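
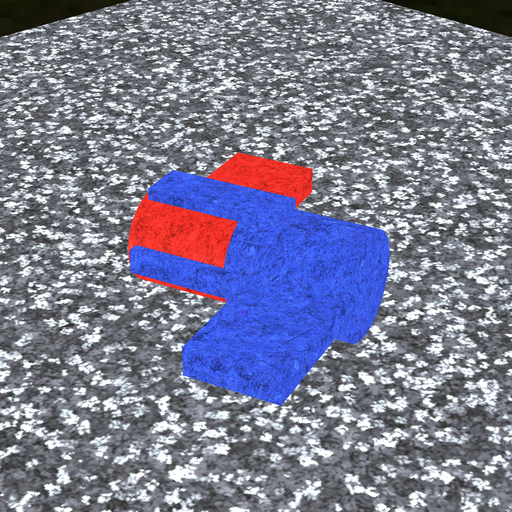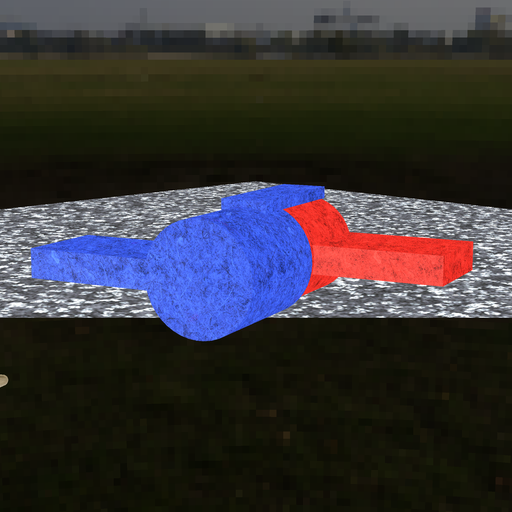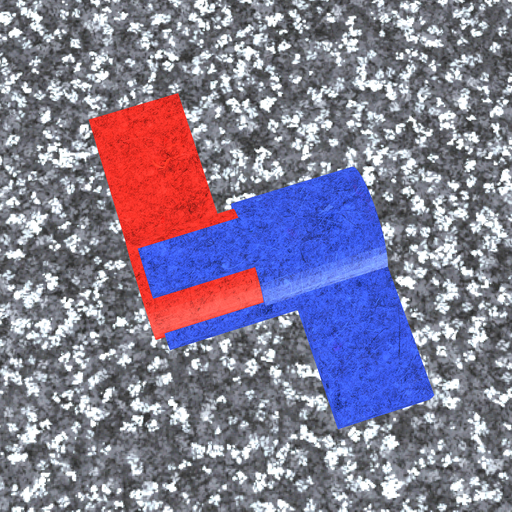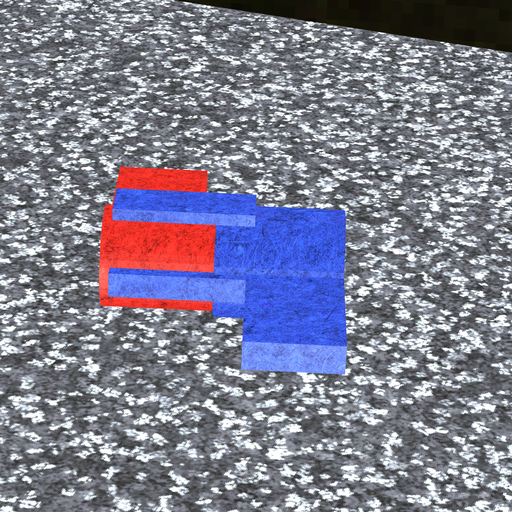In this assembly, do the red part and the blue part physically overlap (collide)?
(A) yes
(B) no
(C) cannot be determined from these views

(A) yes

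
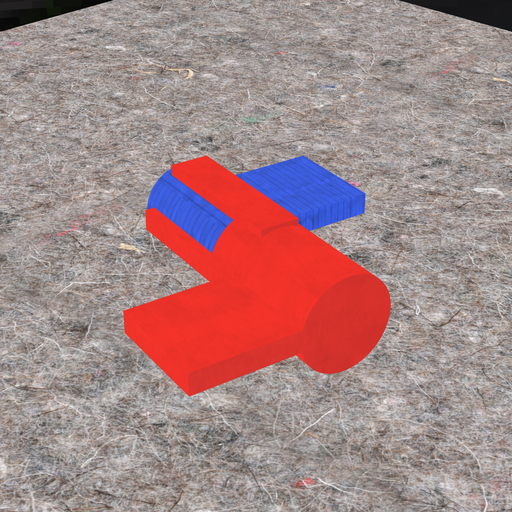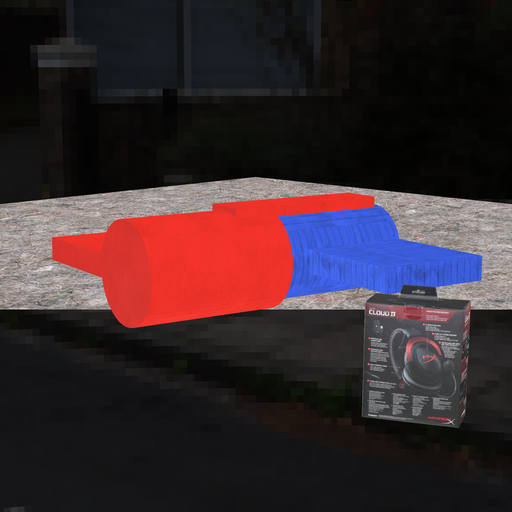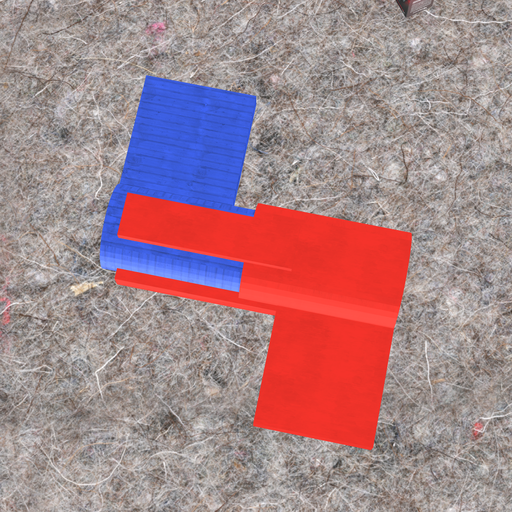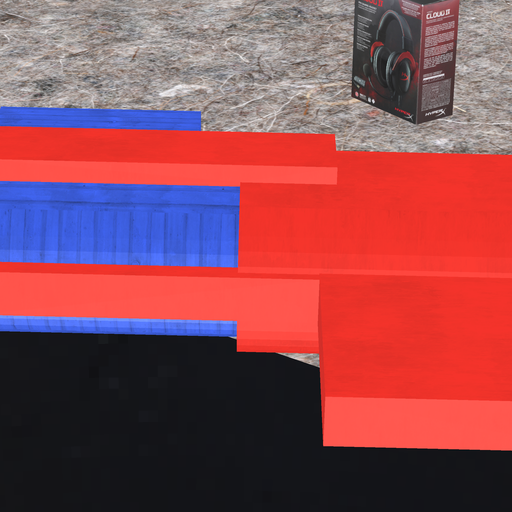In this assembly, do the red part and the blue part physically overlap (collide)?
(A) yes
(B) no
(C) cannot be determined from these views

(A) yes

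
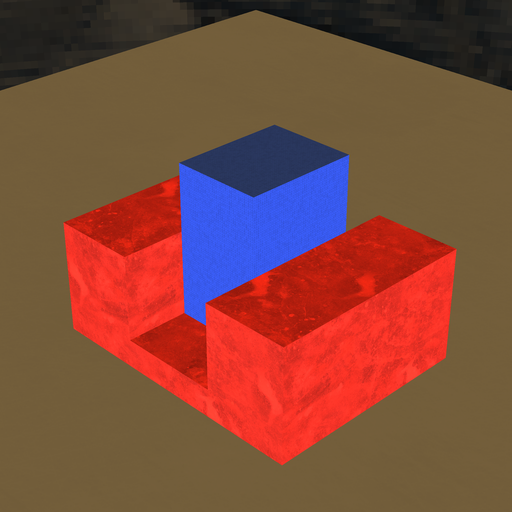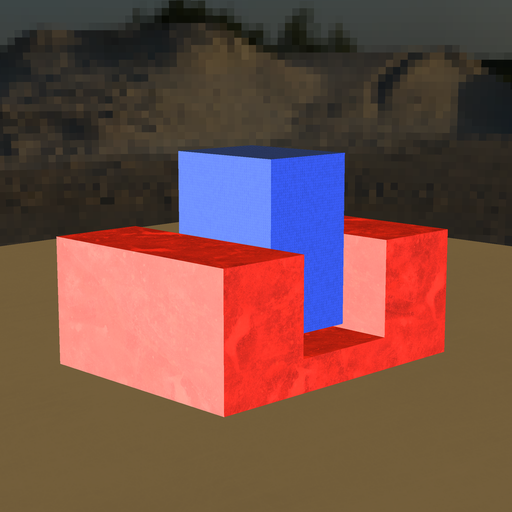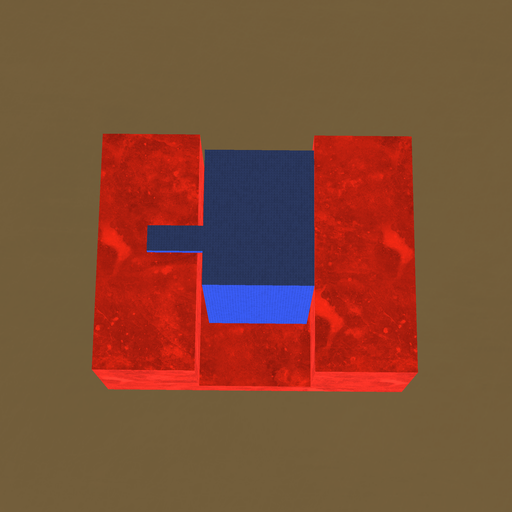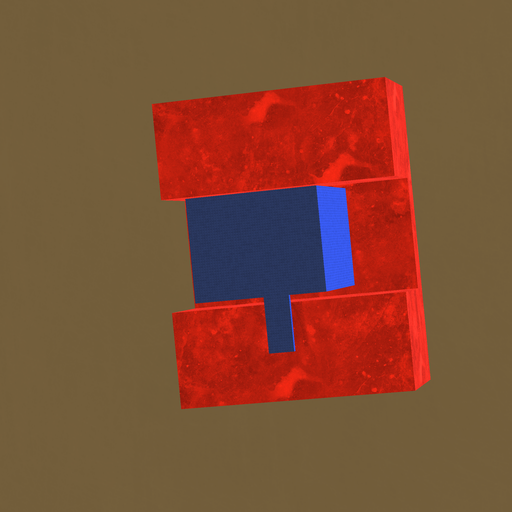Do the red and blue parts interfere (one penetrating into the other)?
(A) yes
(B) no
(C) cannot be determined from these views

(B) no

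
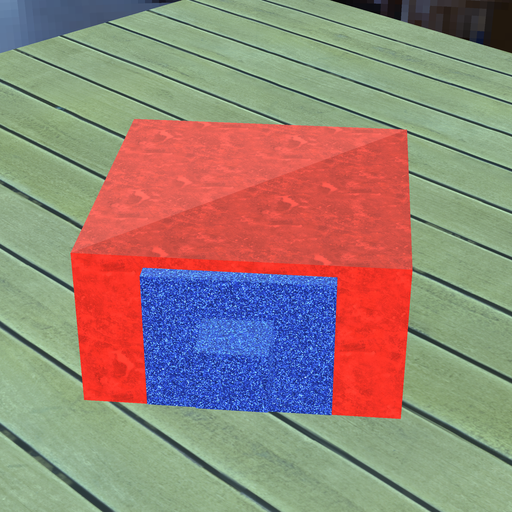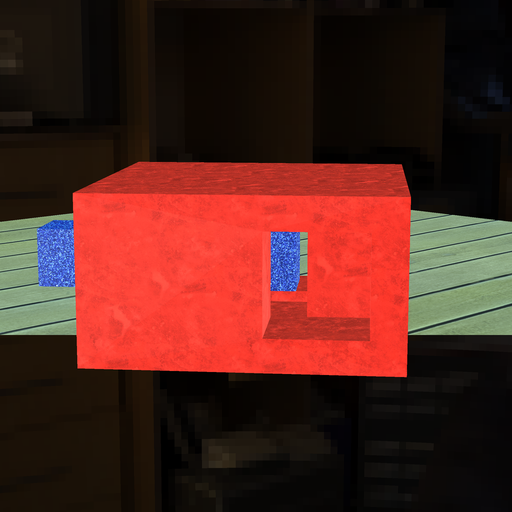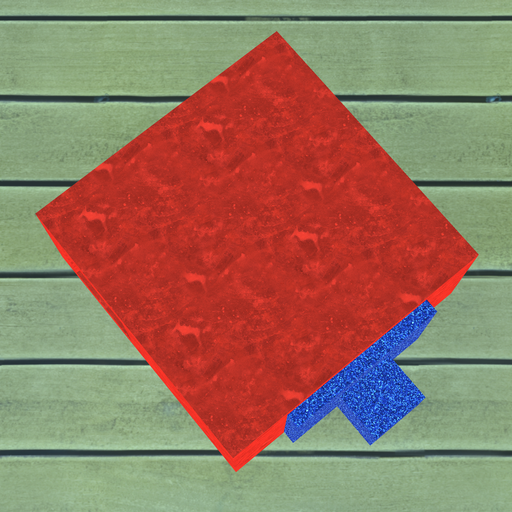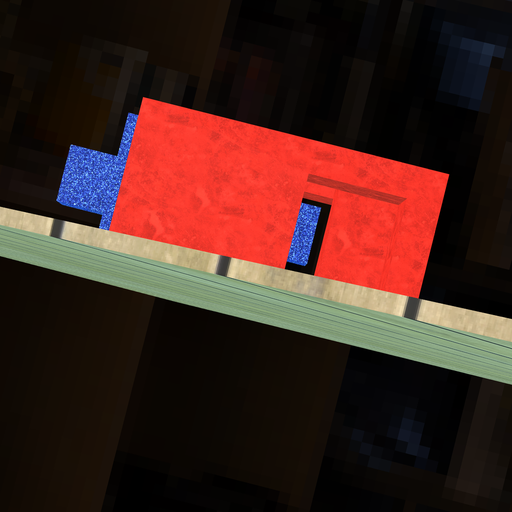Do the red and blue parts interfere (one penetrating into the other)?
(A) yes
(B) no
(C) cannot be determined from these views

(B) no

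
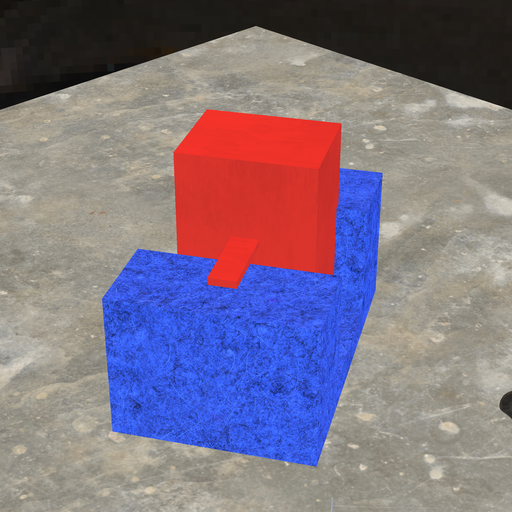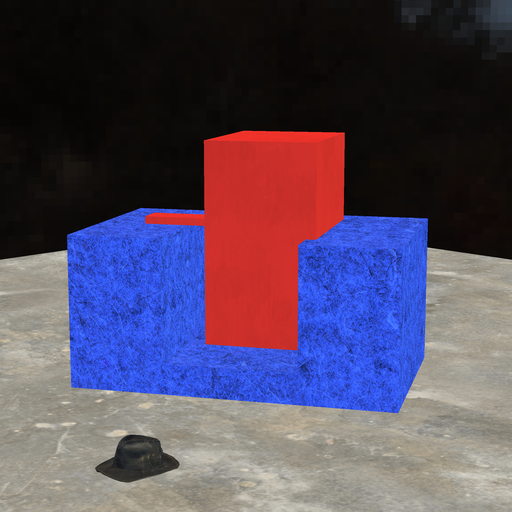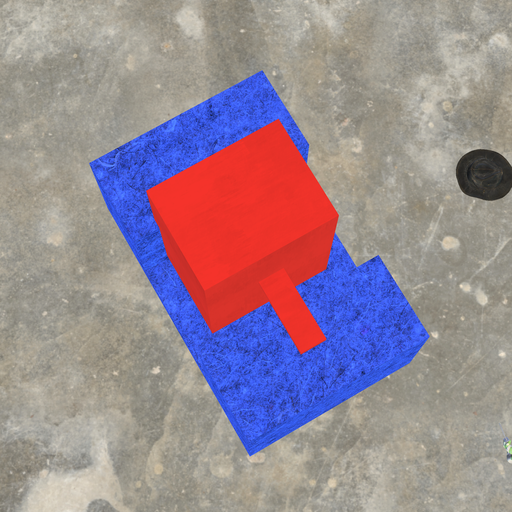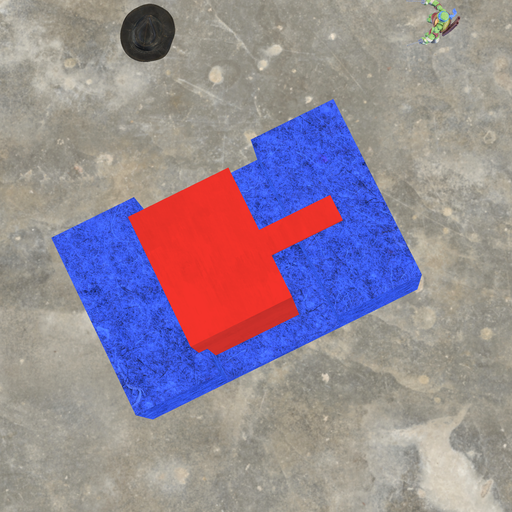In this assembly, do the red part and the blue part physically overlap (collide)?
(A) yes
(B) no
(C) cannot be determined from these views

(A) yes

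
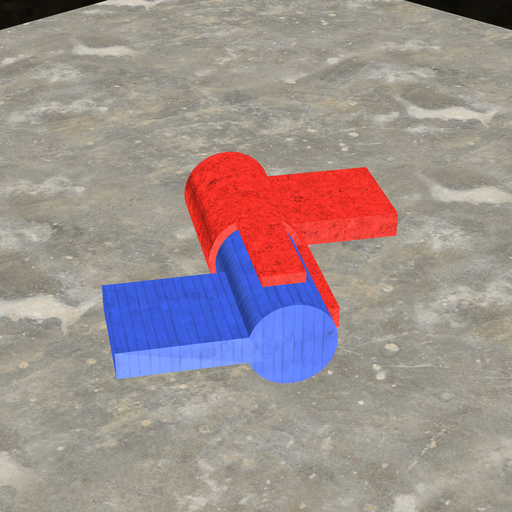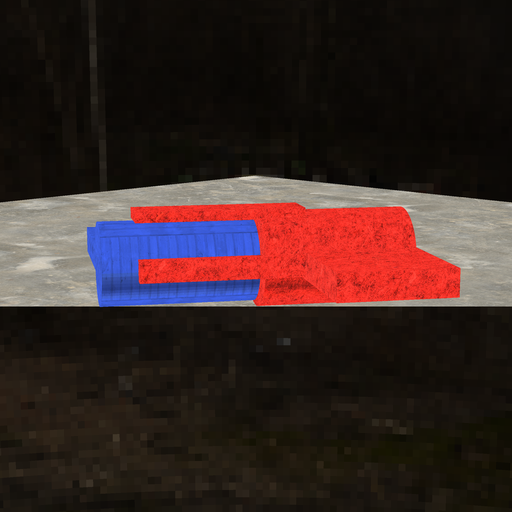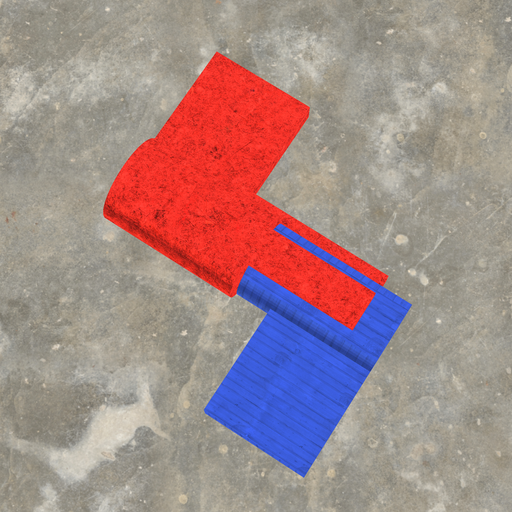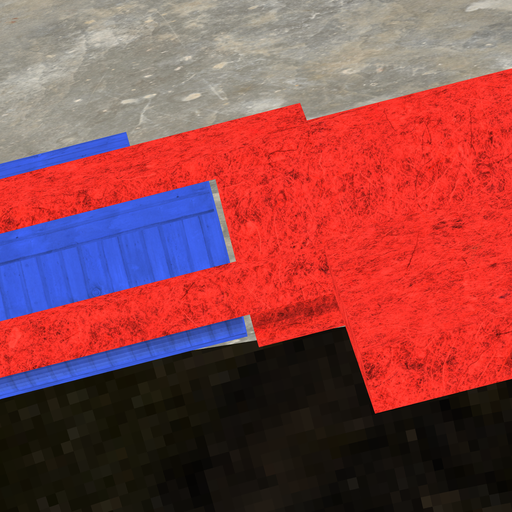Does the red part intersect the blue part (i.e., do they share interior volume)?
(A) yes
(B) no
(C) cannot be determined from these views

(B) no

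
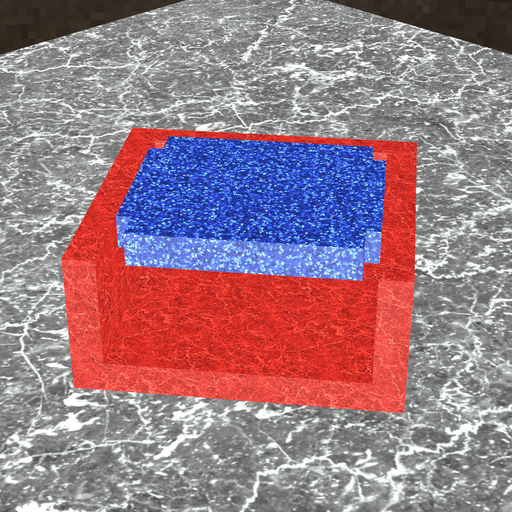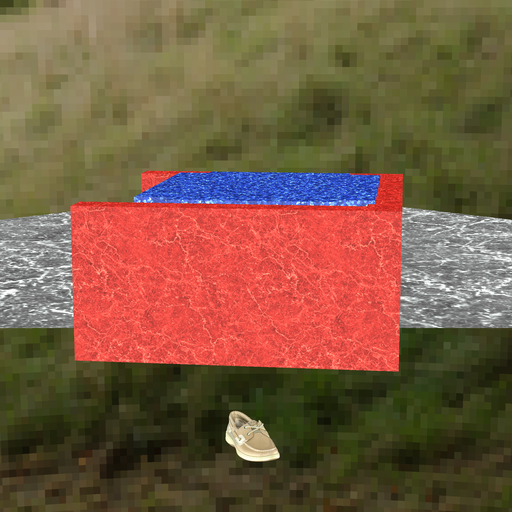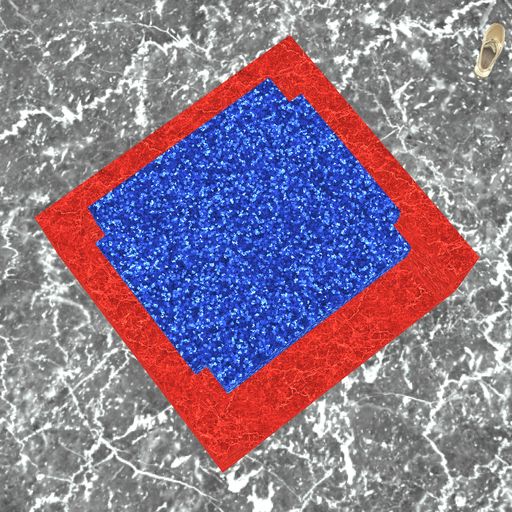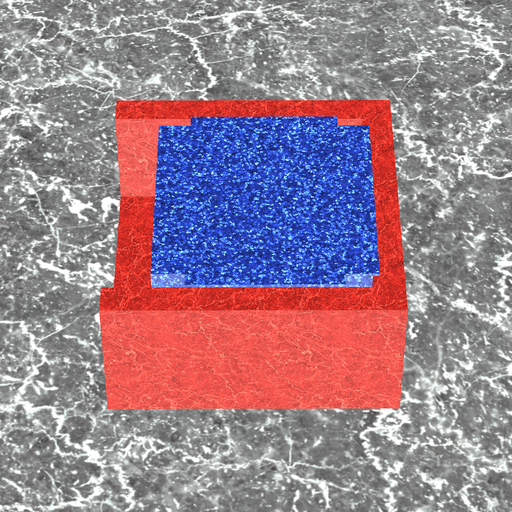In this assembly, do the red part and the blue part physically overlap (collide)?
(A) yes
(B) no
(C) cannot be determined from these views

(A) yes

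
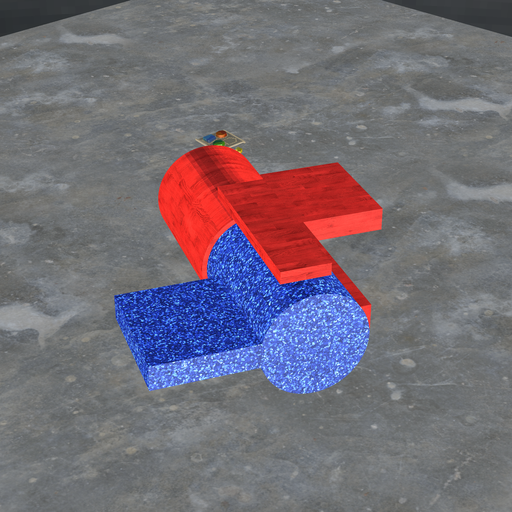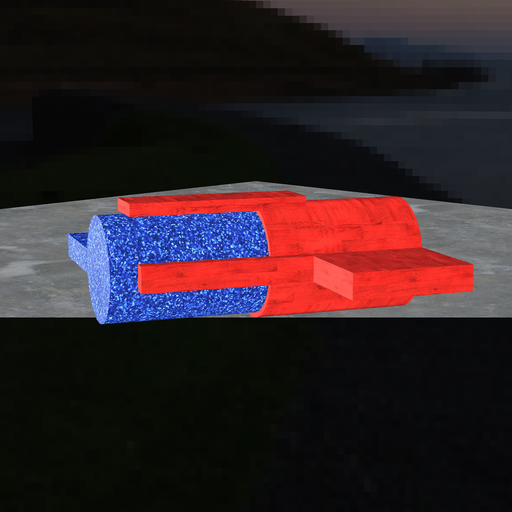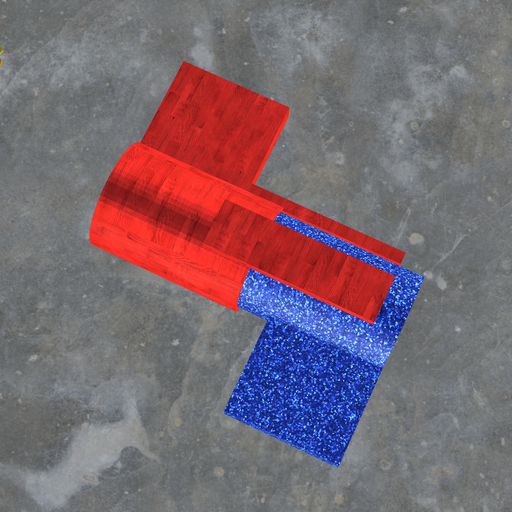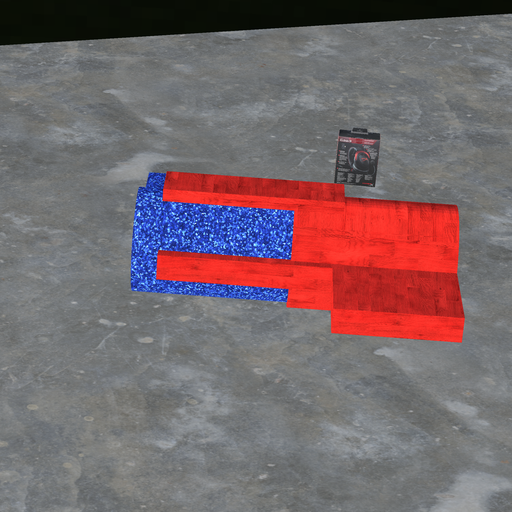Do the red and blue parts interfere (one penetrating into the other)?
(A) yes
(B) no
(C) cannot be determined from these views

(A) yes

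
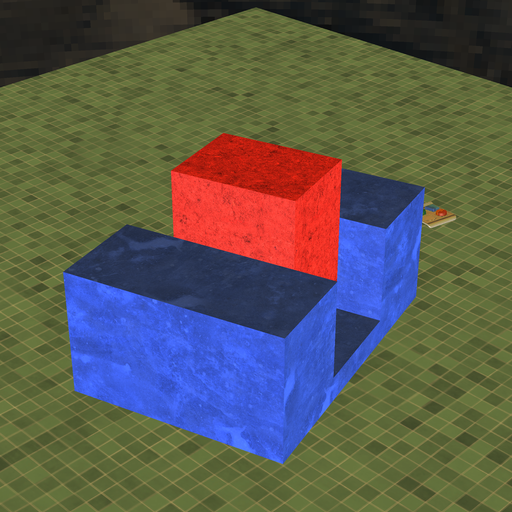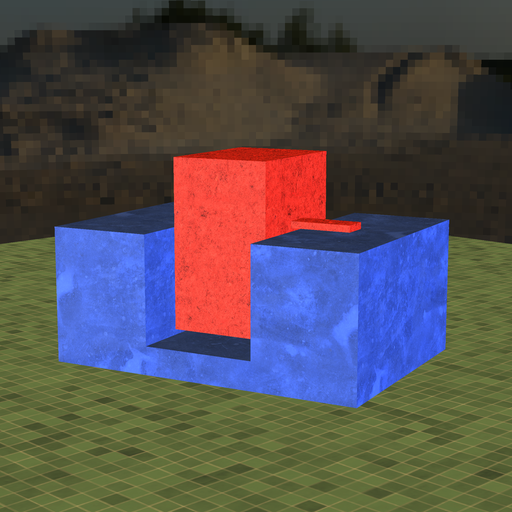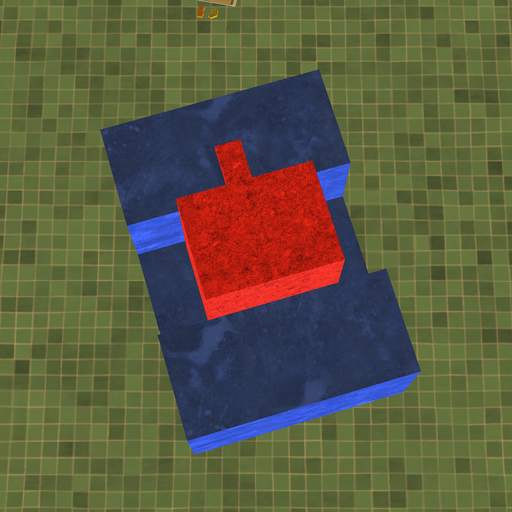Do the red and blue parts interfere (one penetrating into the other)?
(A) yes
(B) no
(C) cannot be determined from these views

(C) cannot be determined from these views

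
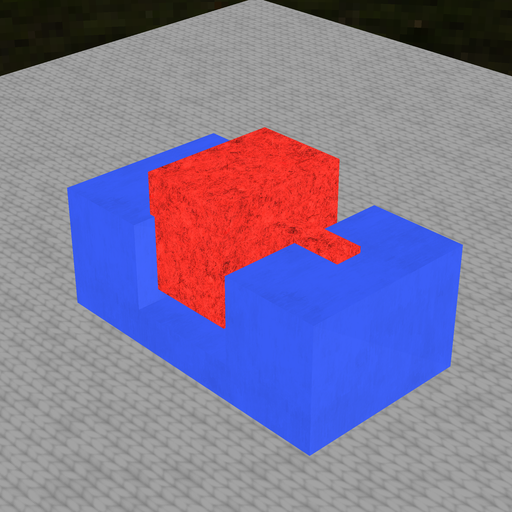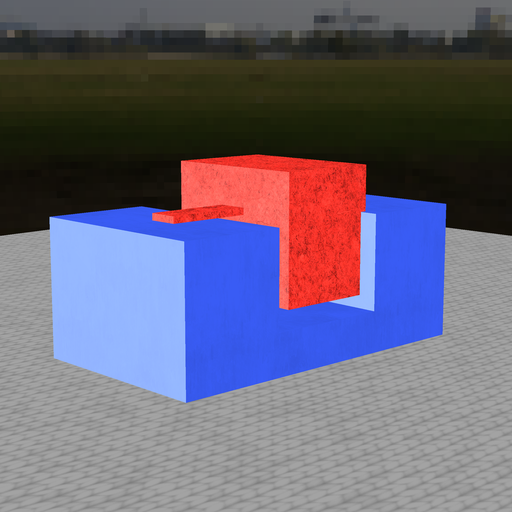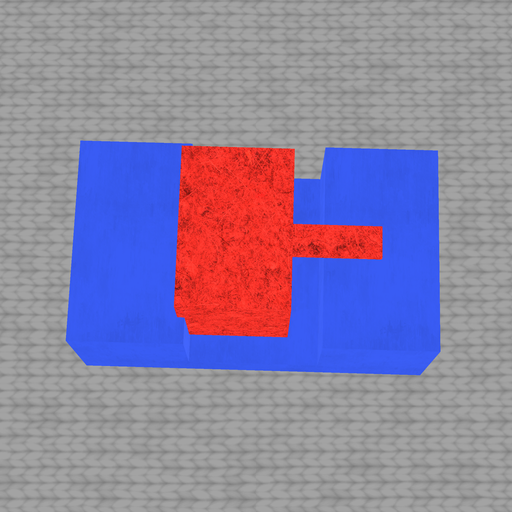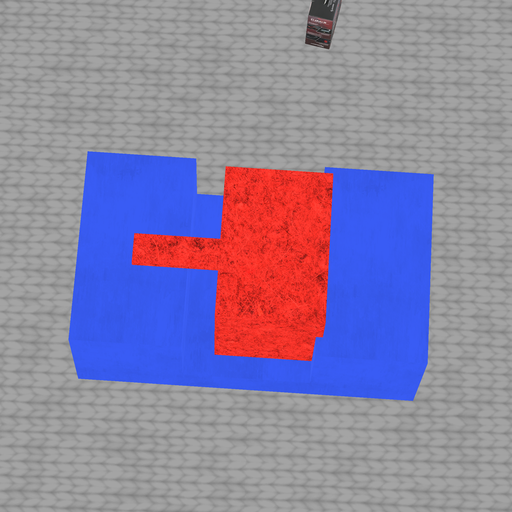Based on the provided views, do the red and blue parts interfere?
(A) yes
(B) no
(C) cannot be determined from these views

(A) yes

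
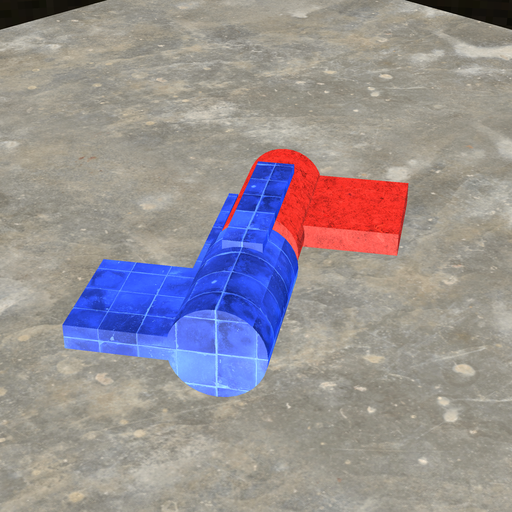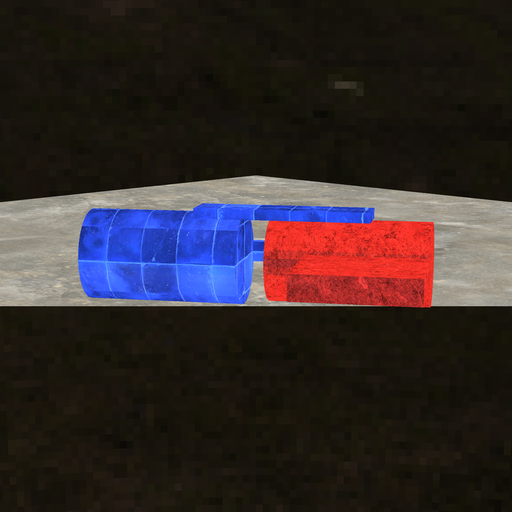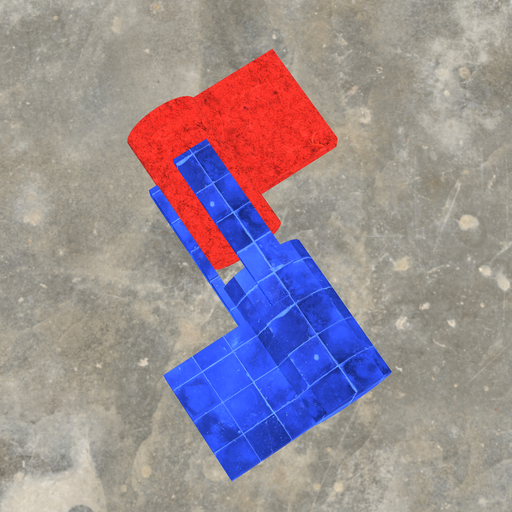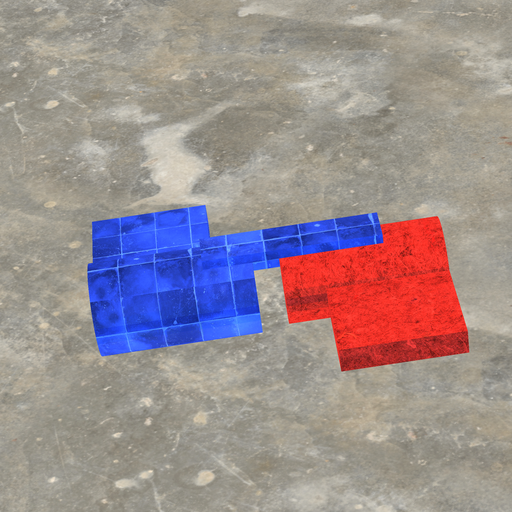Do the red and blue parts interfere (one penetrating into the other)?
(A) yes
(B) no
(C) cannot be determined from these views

(B) no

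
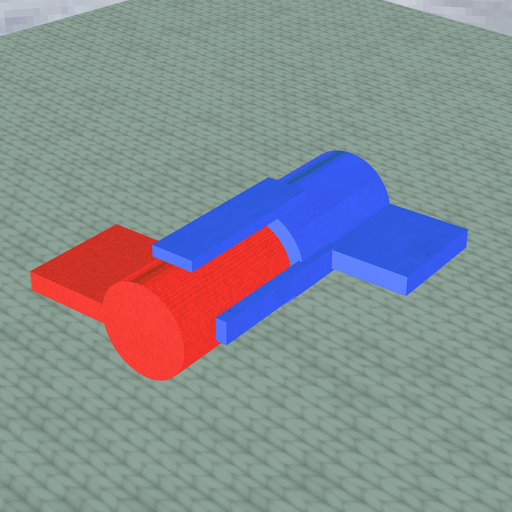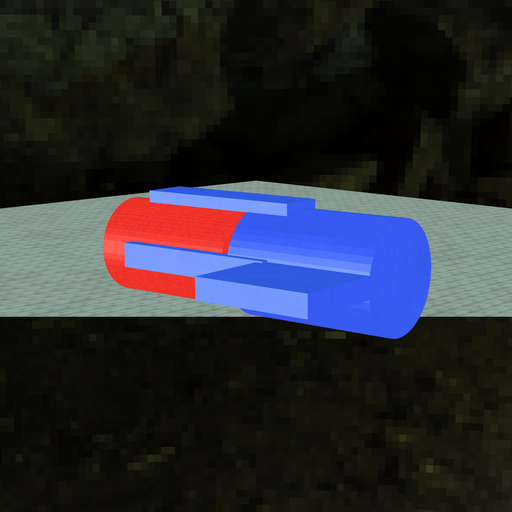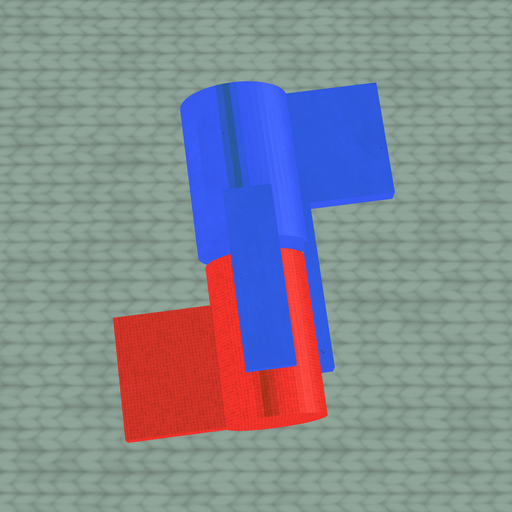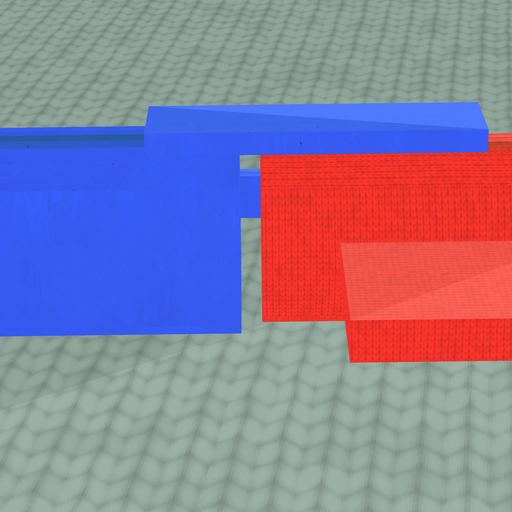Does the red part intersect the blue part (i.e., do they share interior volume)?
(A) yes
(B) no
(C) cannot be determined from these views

(B) no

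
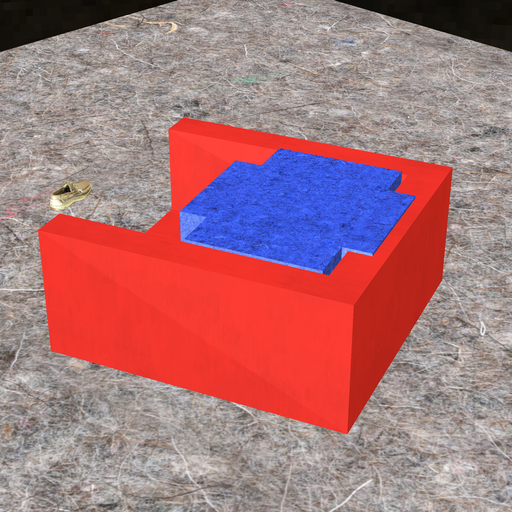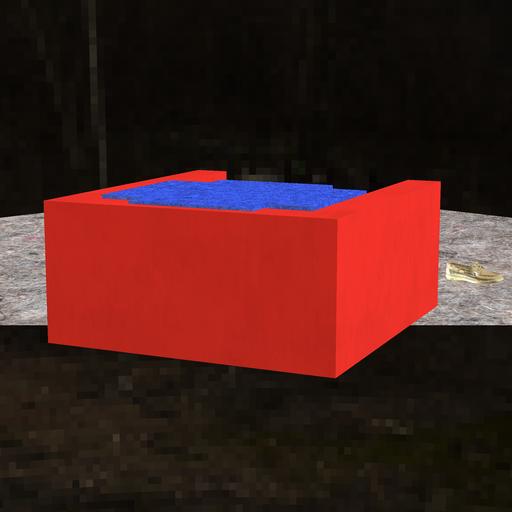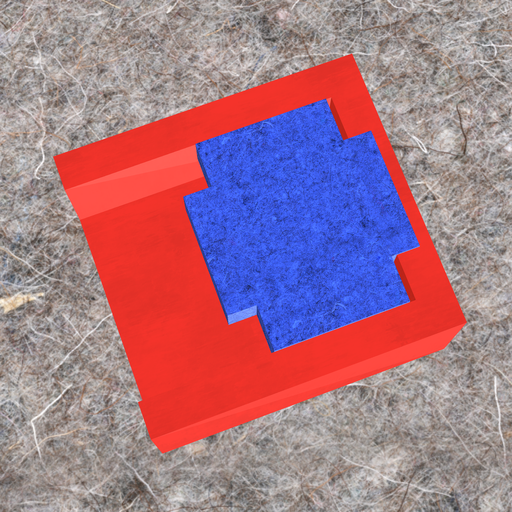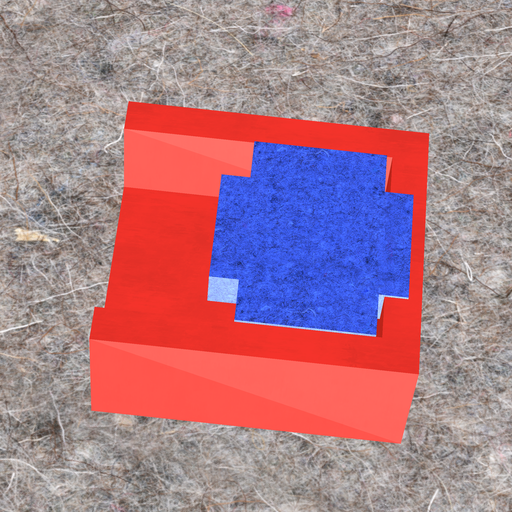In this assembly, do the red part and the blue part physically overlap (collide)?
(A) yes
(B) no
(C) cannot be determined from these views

(A) yes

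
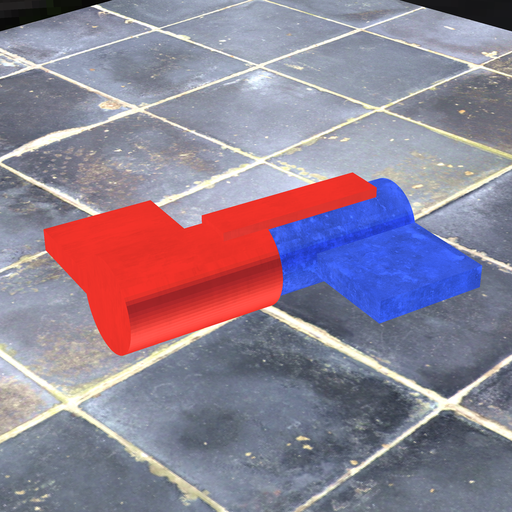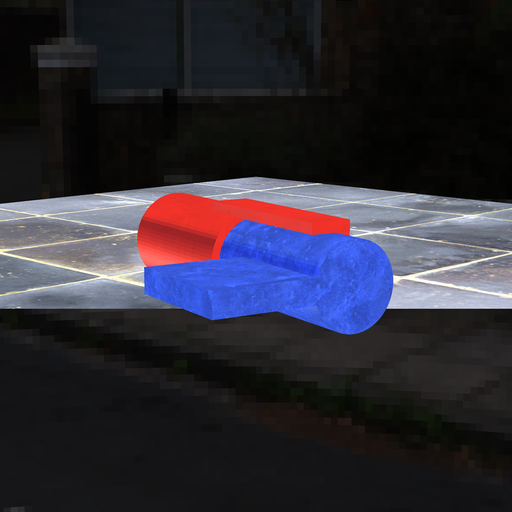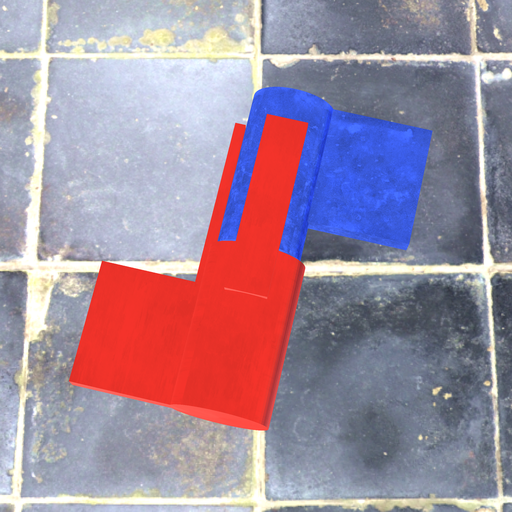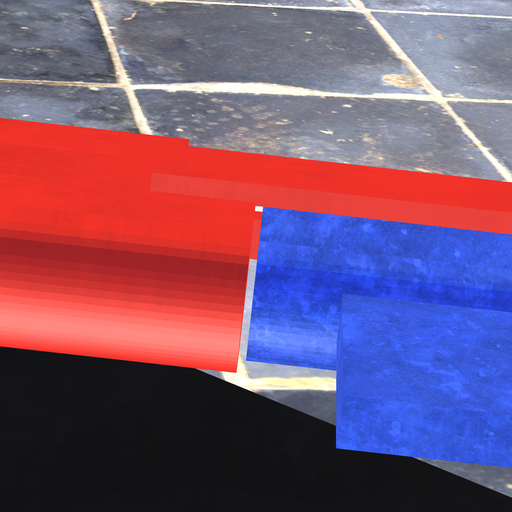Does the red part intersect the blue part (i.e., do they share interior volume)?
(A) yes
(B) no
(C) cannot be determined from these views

(B) no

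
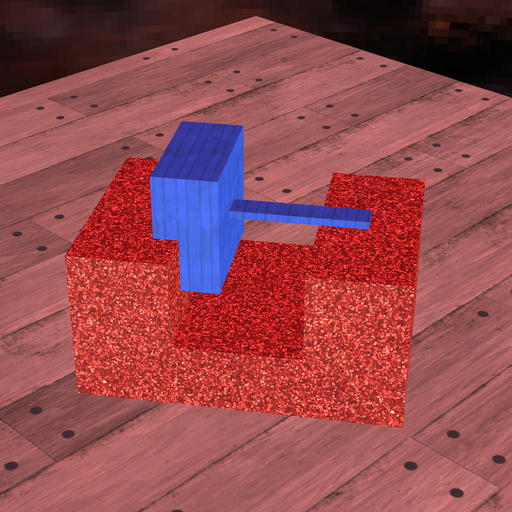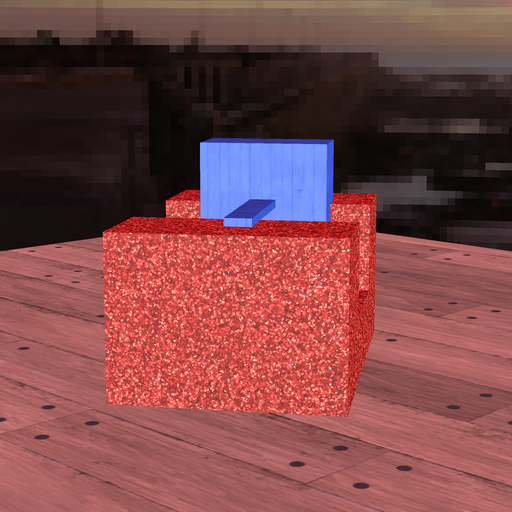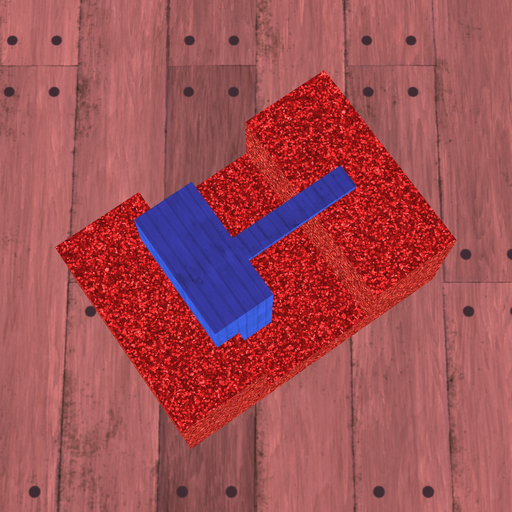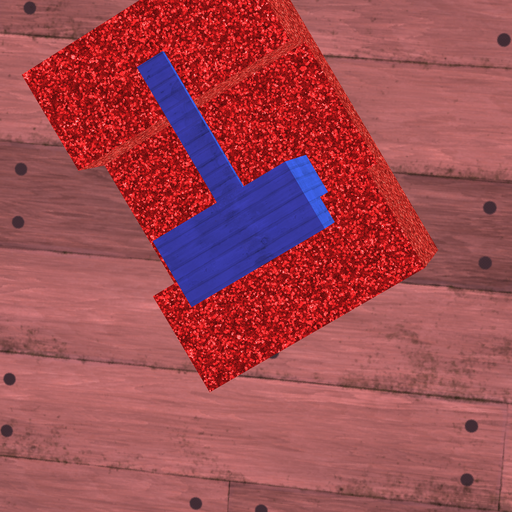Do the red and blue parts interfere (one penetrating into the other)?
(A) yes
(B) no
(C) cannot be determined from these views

(A) yes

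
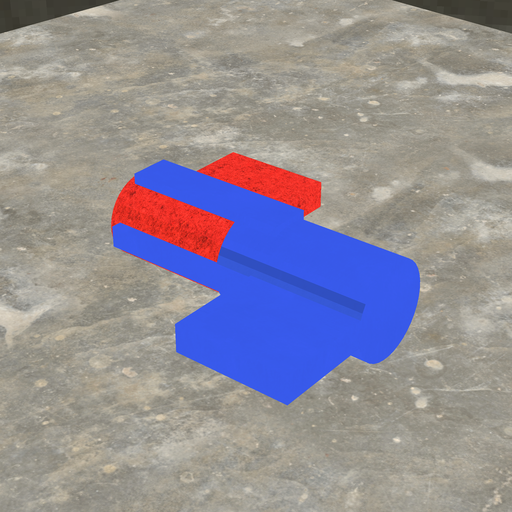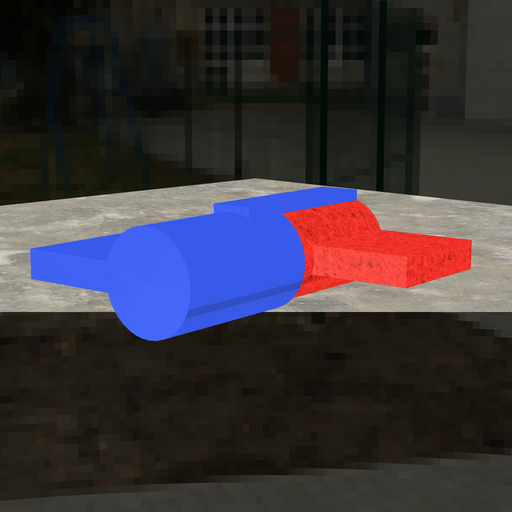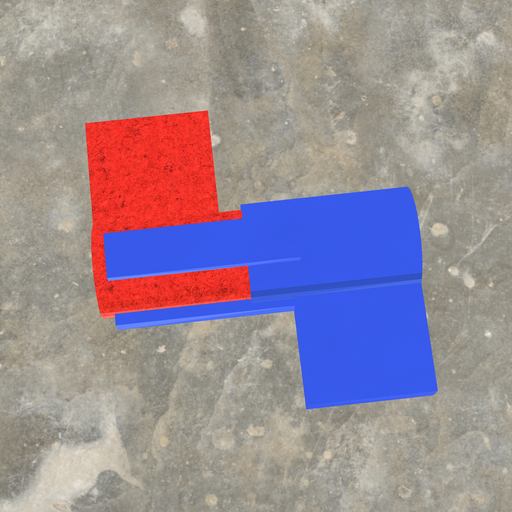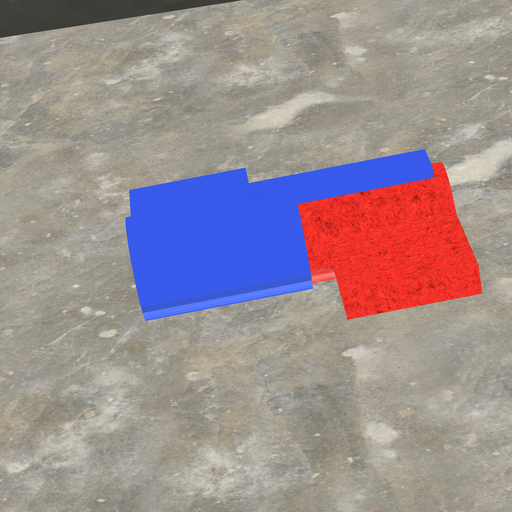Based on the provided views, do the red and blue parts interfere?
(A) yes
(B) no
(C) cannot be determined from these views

(A) yes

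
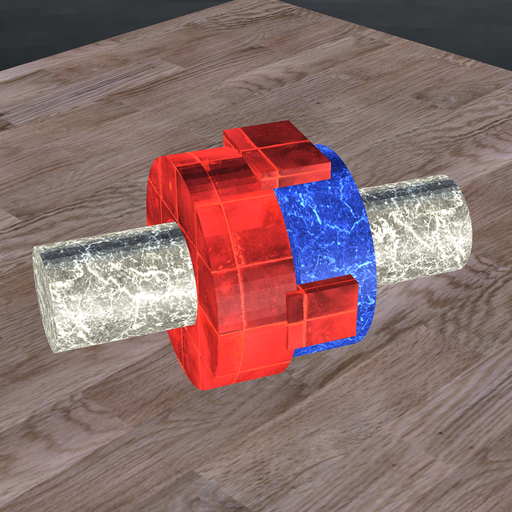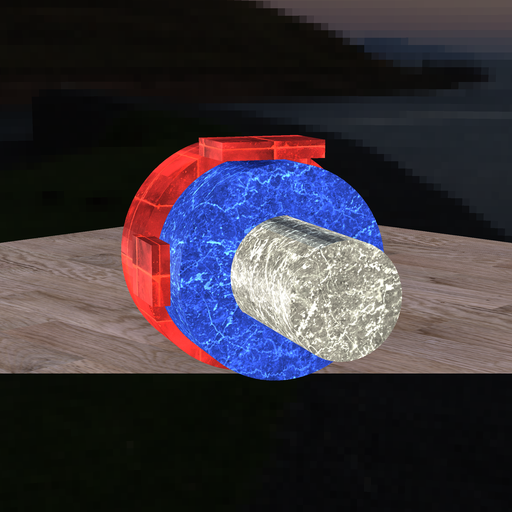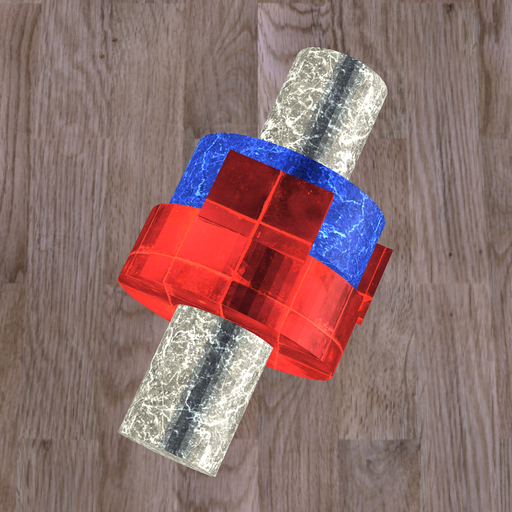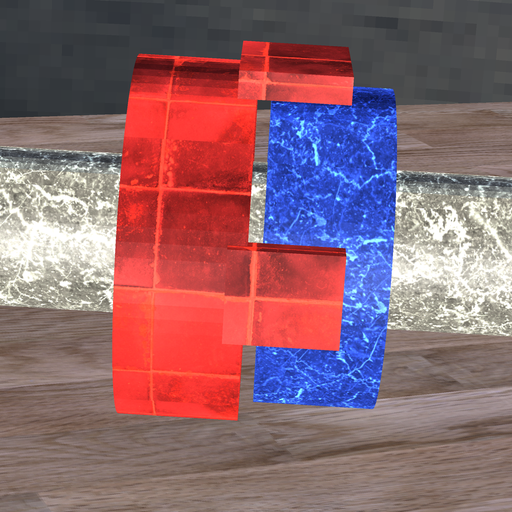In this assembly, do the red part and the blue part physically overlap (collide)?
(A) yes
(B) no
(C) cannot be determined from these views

(B) no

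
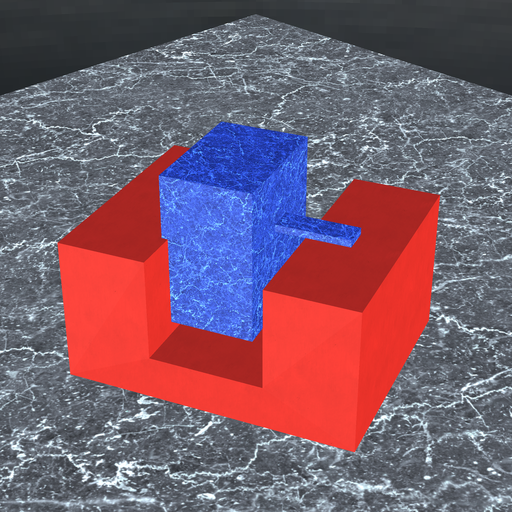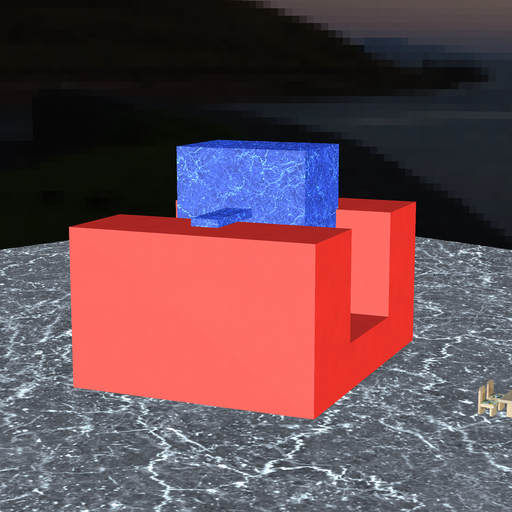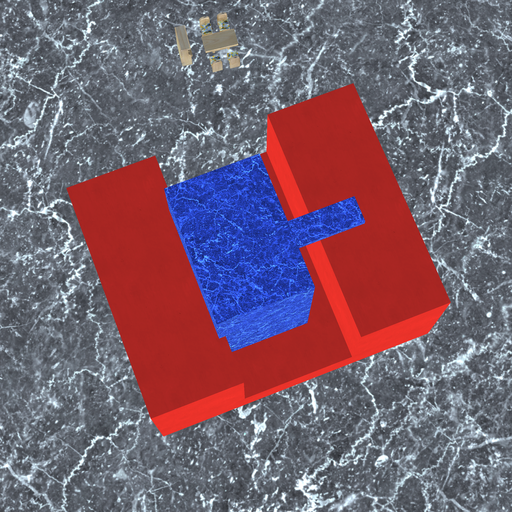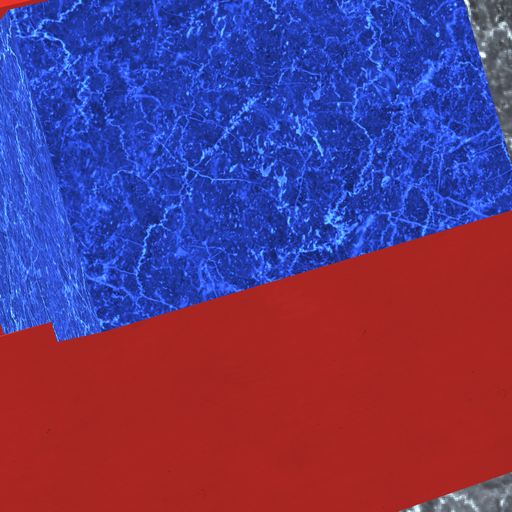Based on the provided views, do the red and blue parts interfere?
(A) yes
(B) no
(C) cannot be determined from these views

(A) yes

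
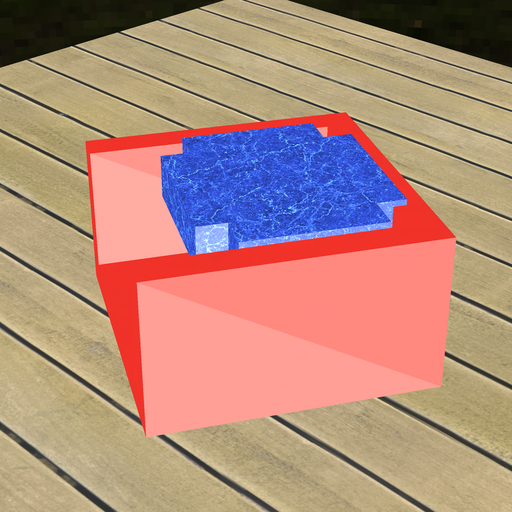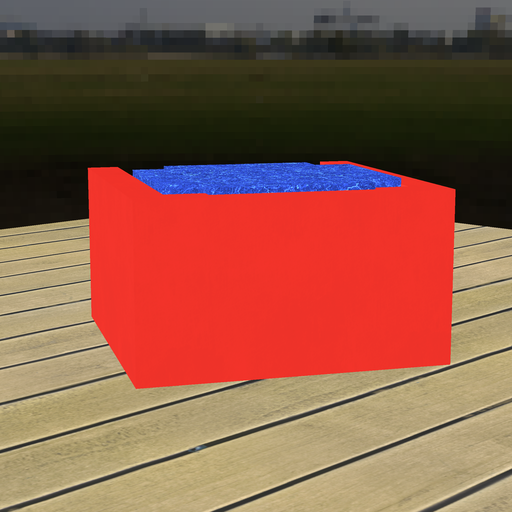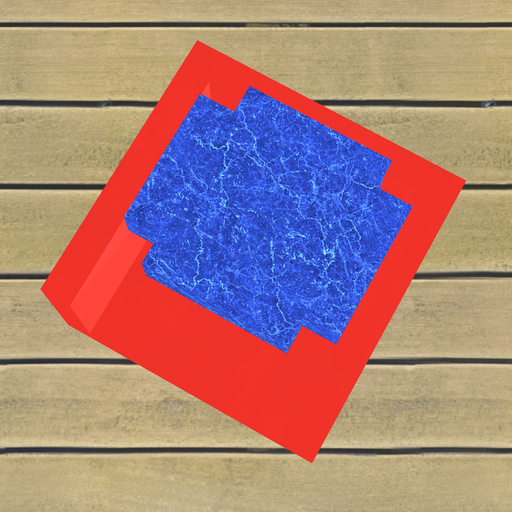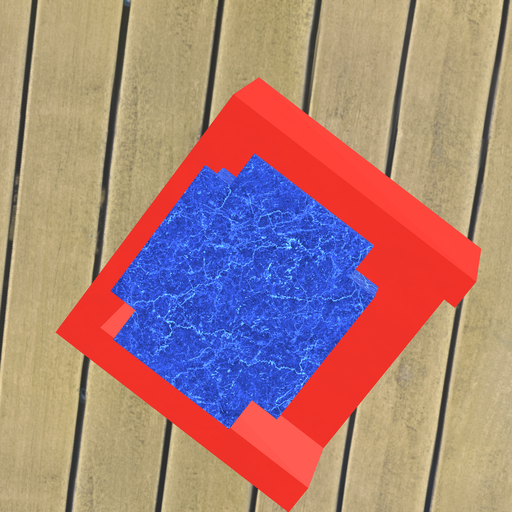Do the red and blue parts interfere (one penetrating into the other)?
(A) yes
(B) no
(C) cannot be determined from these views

(A) yes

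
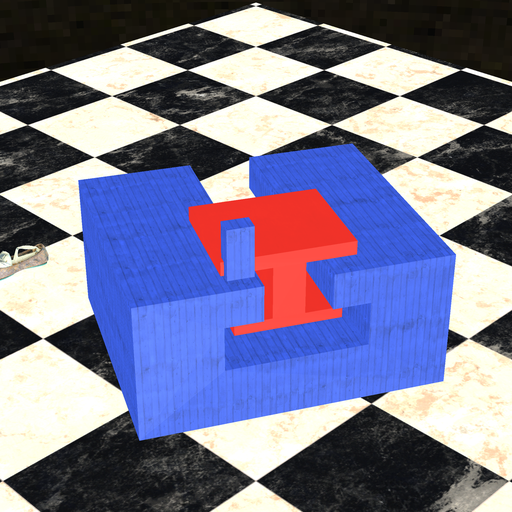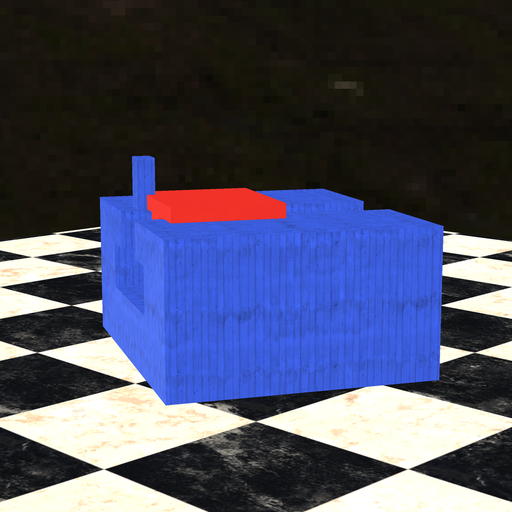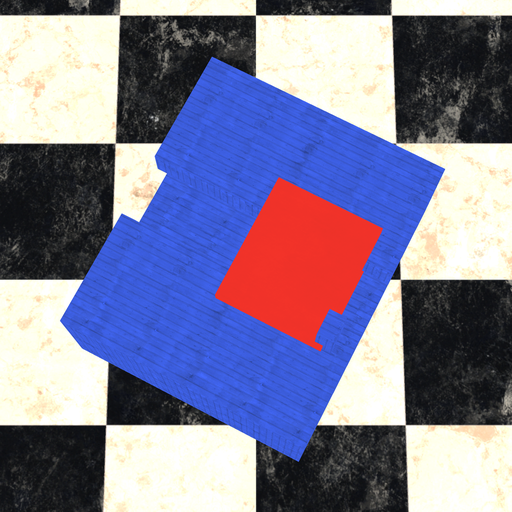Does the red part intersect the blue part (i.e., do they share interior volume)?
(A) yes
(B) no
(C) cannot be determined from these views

(A) yes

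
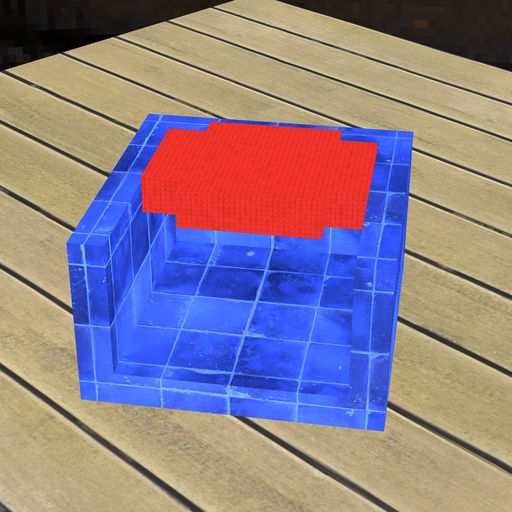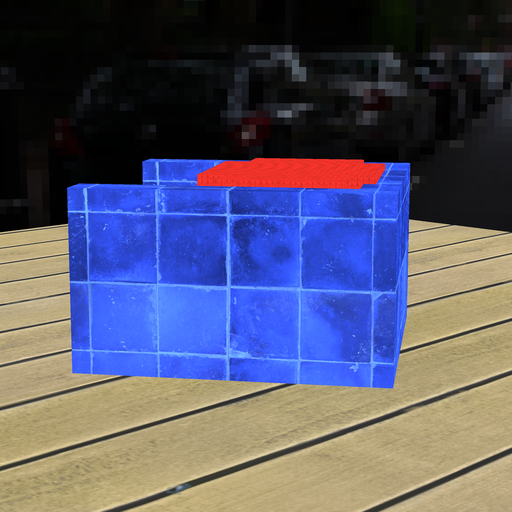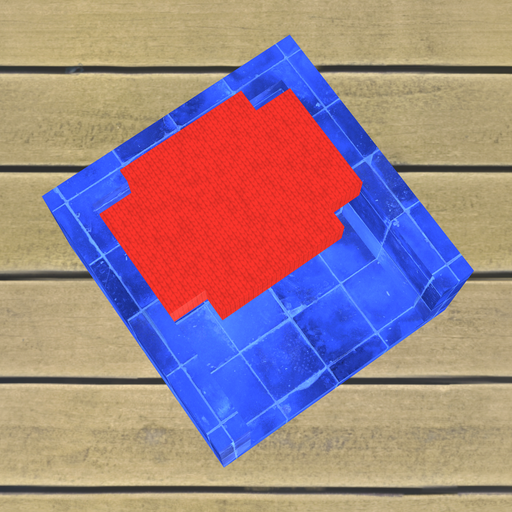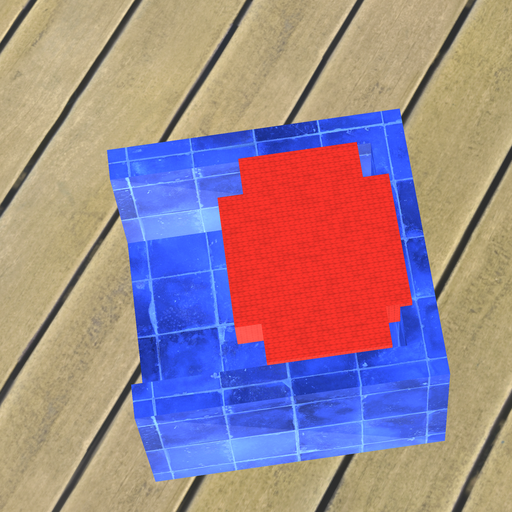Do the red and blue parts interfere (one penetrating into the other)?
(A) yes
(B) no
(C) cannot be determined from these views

(A) yes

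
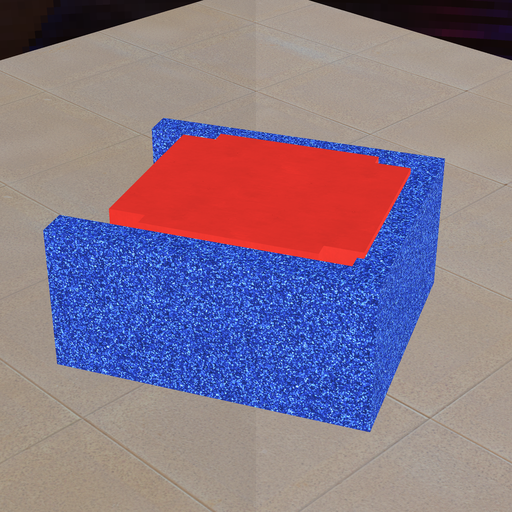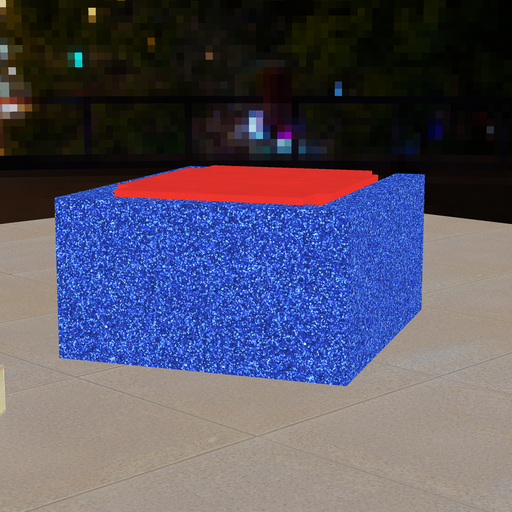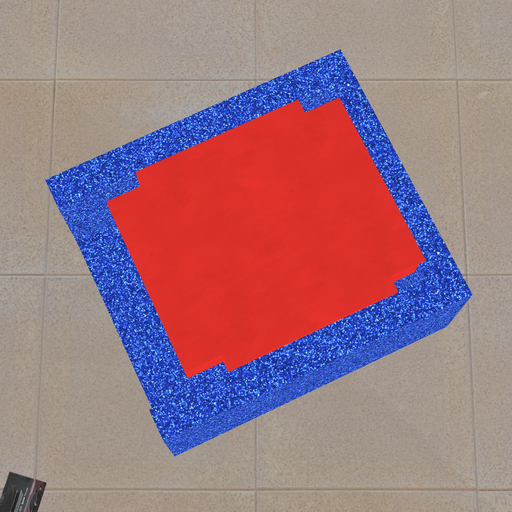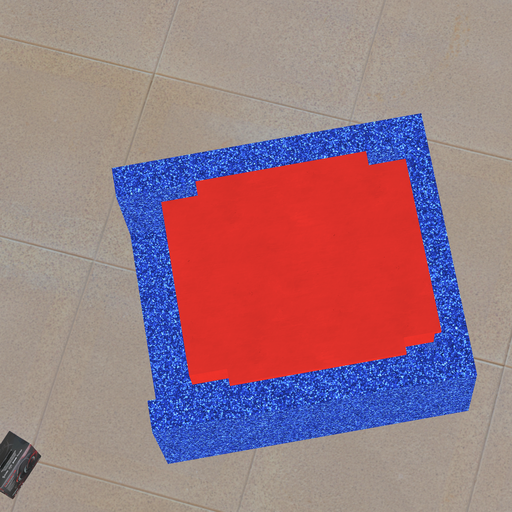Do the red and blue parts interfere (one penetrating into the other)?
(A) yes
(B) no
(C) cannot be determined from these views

(A) yes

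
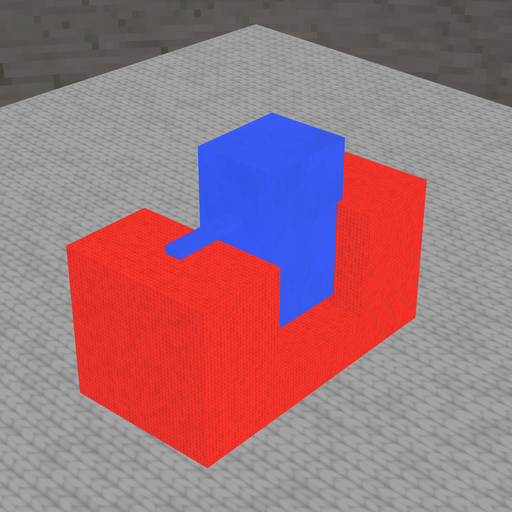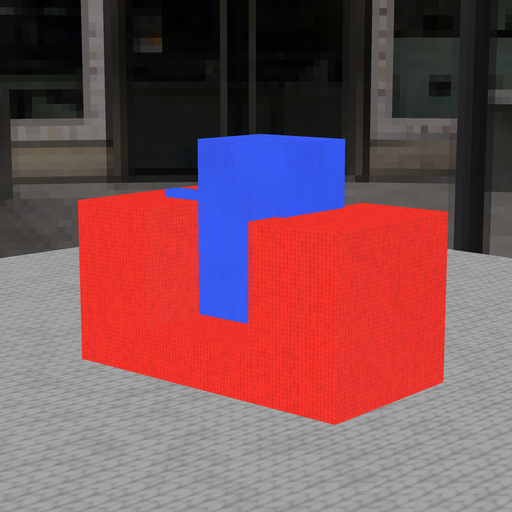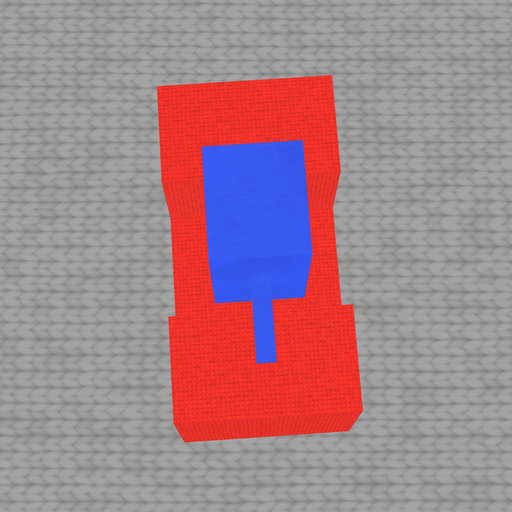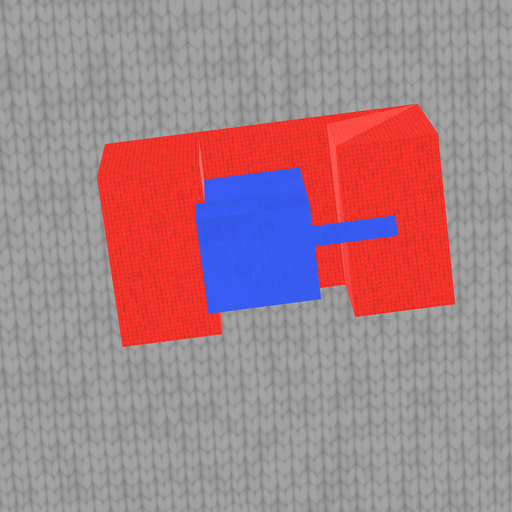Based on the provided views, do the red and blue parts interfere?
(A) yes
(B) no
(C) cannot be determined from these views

(A) yes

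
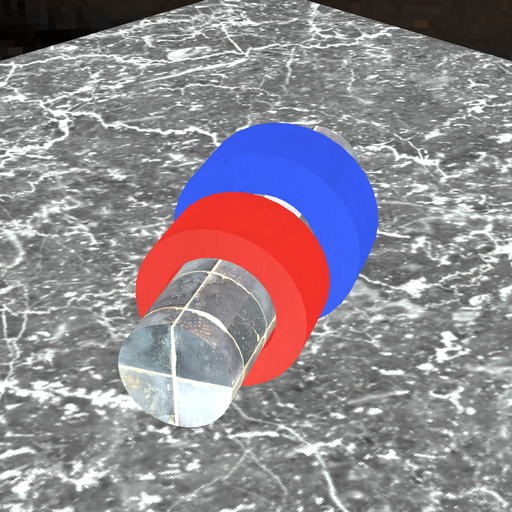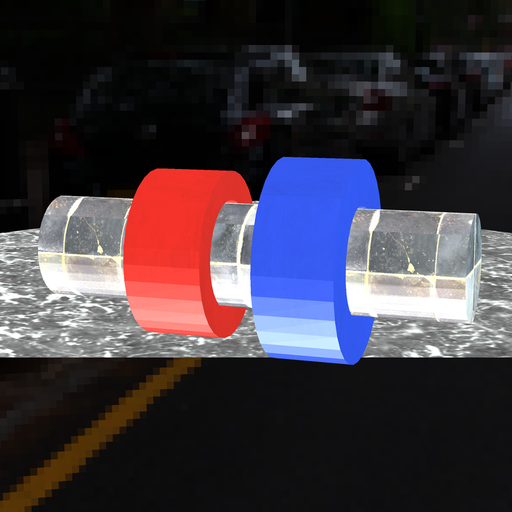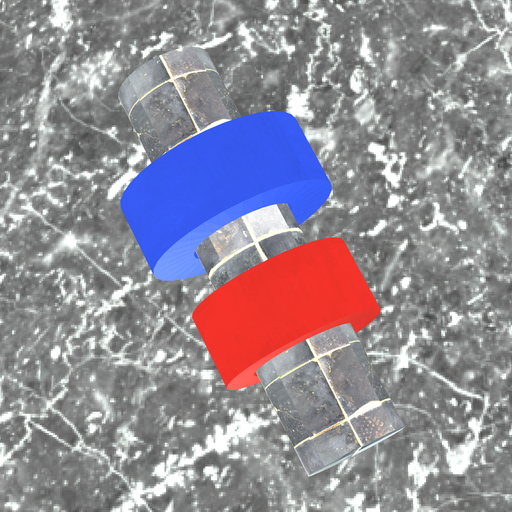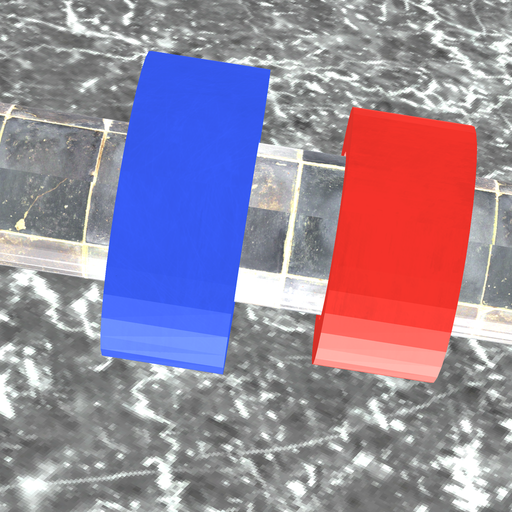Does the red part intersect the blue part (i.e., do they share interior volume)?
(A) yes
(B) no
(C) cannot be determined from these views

(B) no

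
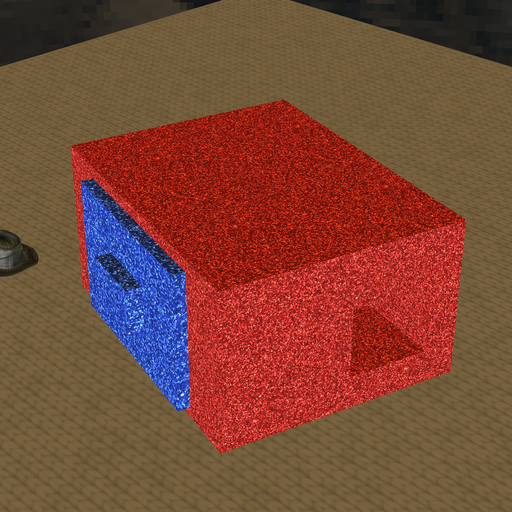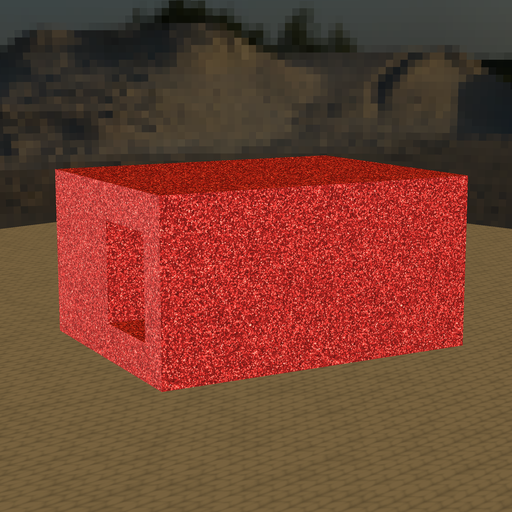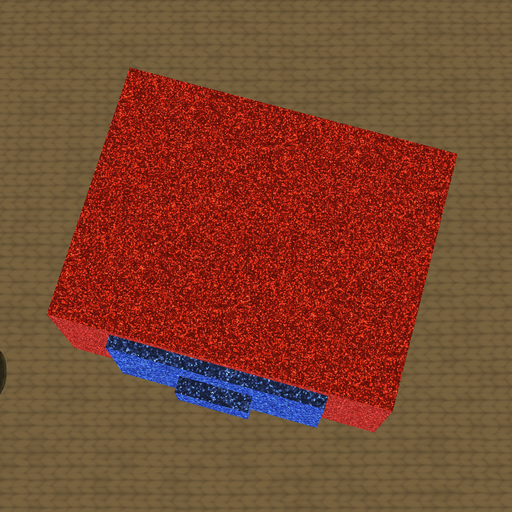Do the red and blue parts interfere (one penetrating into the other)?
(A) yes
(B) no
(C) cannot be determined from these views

(C) cannot be determined from these views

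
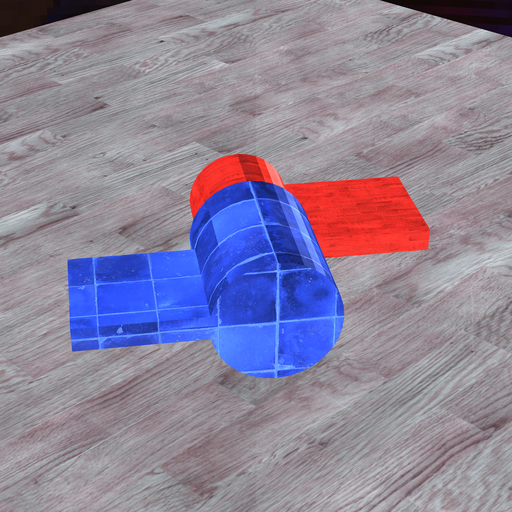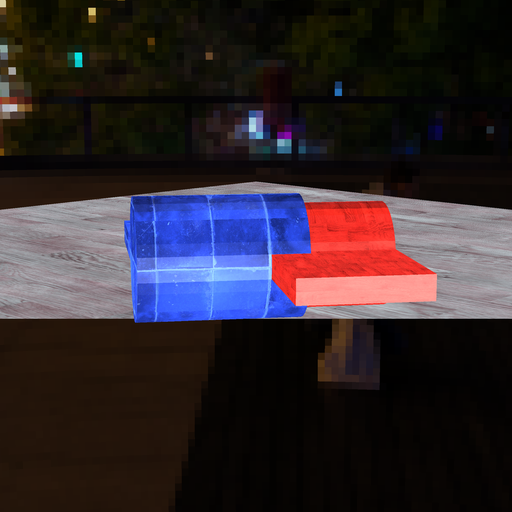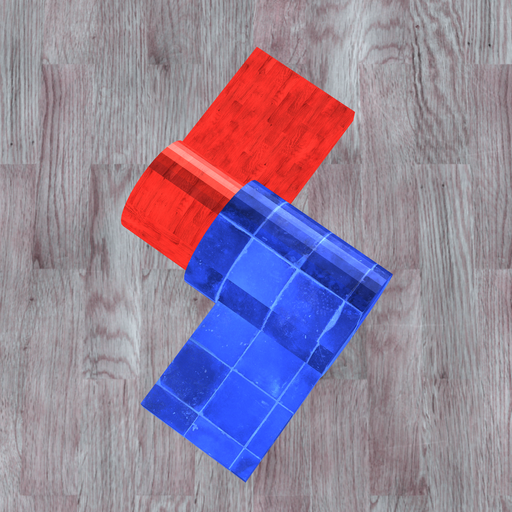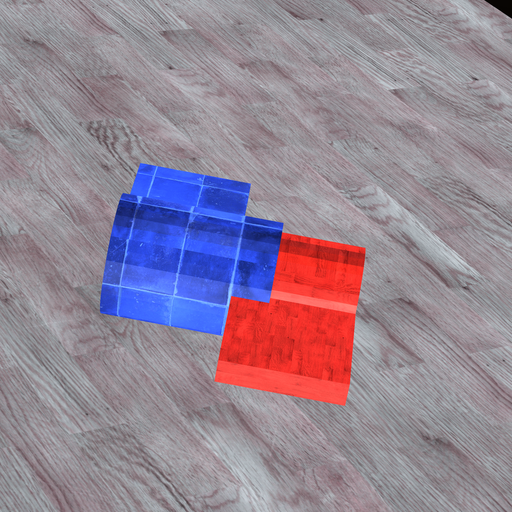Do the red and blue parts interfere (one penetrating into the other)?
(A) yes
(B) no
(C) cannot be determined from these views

(A) yes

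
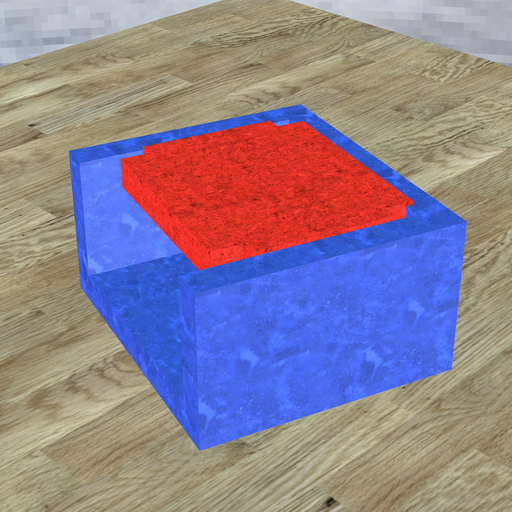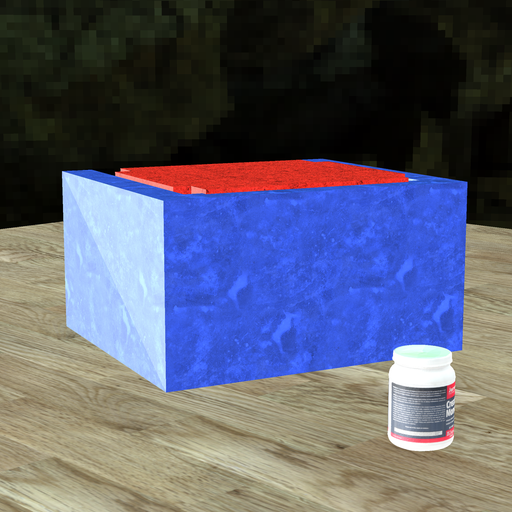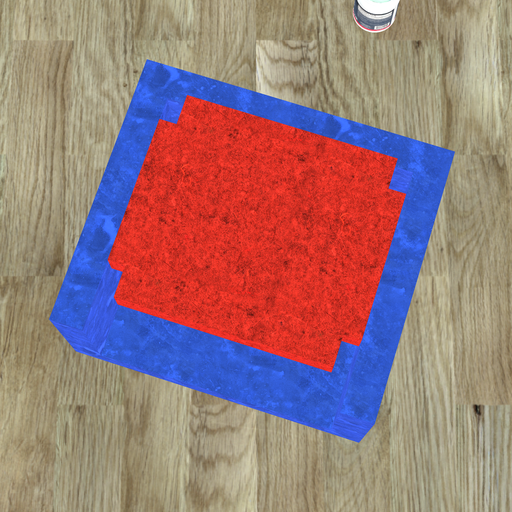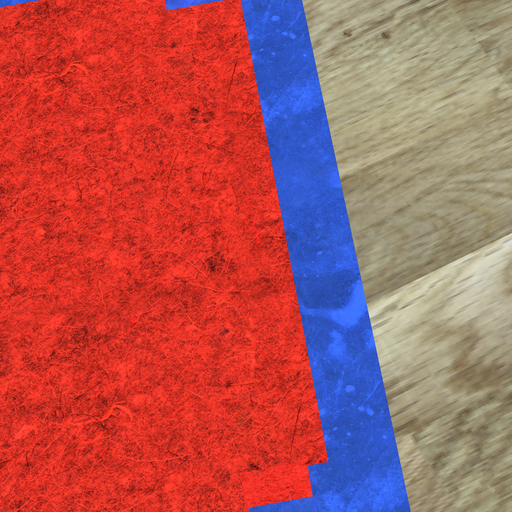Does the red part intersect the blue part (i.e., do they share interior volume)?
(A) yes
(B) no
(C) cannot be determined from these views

(A) yes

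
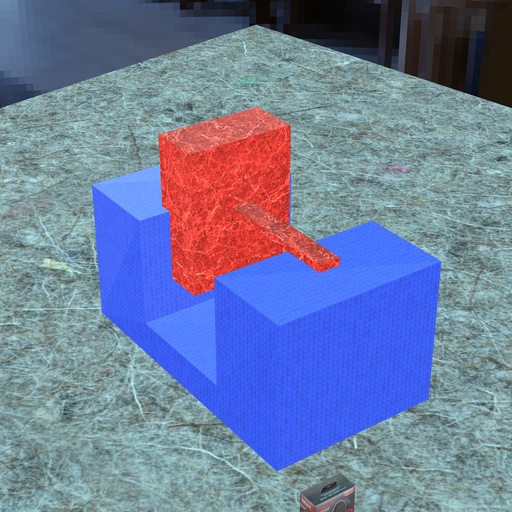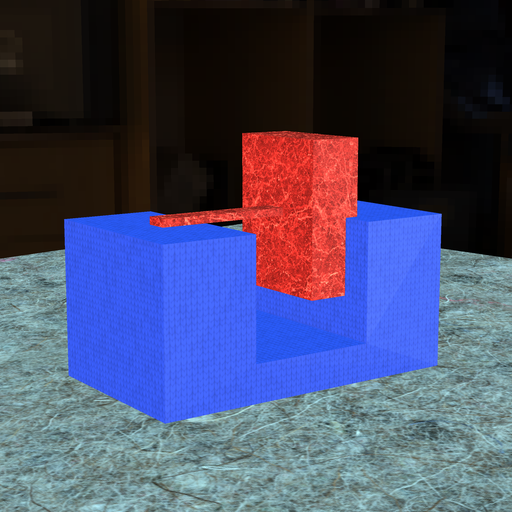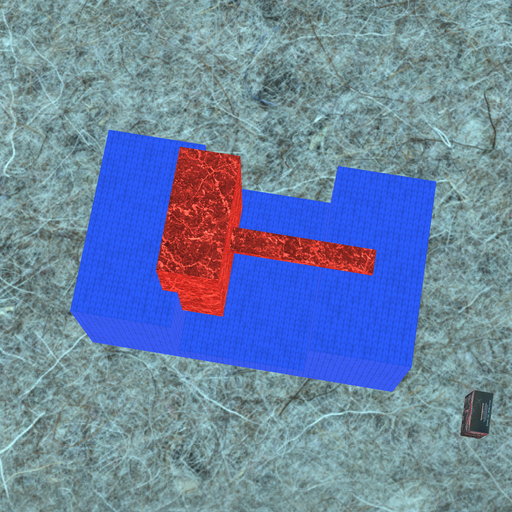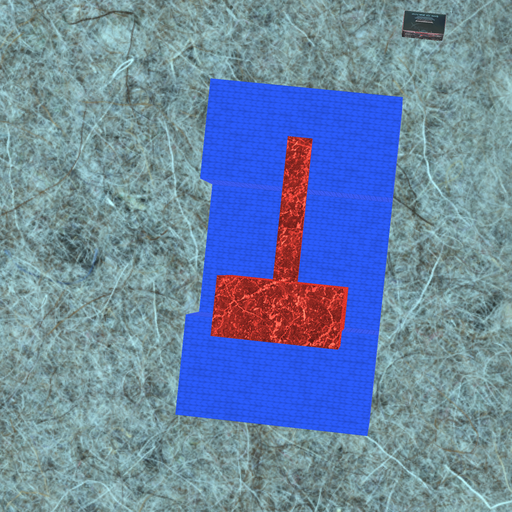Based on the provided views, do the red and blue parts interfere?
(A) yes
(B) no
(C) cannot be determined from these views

(A) yes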